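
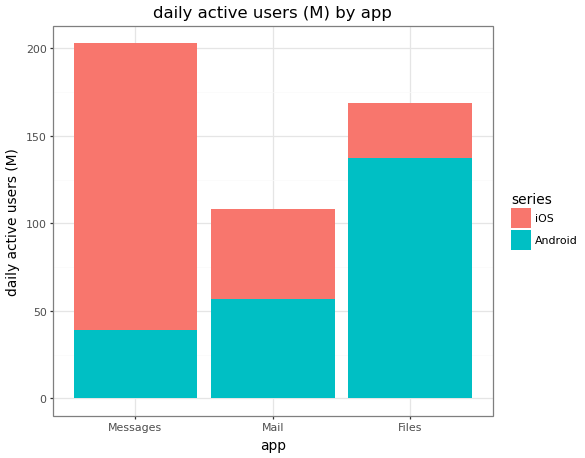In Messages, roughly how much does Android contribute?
≈ 40

Android top ≈ 40, bottom ≈ 0; segment ≈ 40.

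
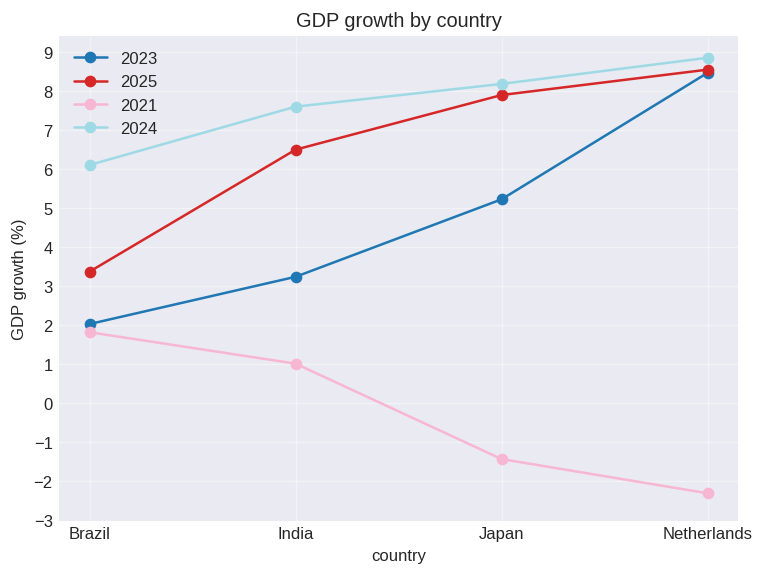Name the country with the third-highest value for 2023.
India

Top 4 for 2023: Netherlands ≈ 8, Japan ≈ 5, India ≈ 3, Brazil ≈ 2.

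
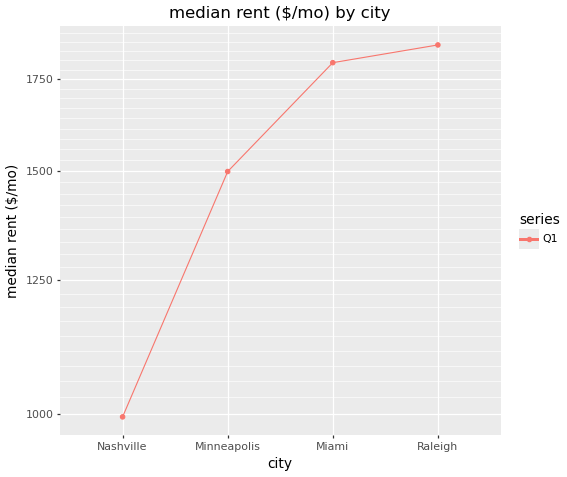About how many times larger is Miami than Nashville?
≈ 1.8×

Miami ≈ 1800, Nashville ≈ 1000; 1800/1000 ≈ 1.8.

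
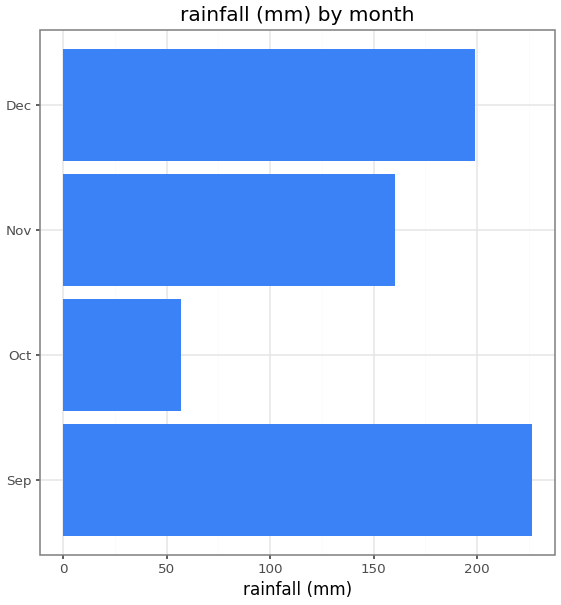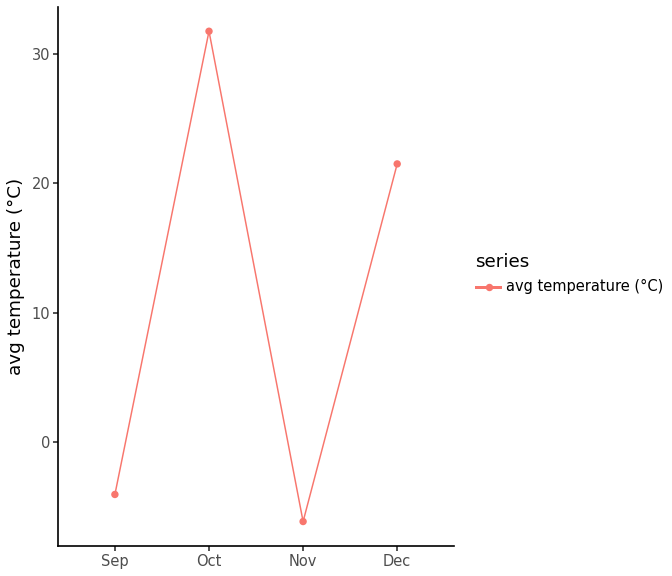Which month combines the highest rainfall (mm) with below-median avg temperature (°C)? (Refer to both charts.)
Sep

Chart 2 median avg temperature (°C) ≈ 10; below-median months: Sep, Nov. Among those, Sep has the highest rainfall (mm) (≈ 225).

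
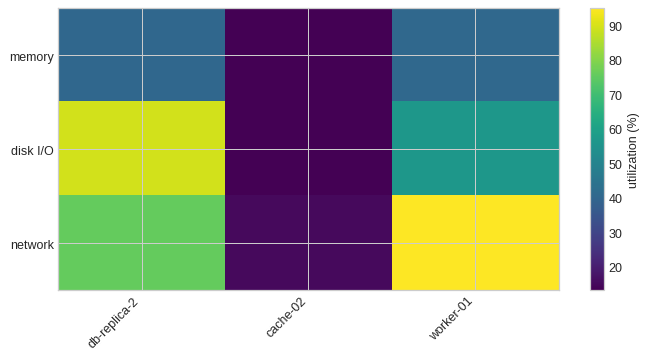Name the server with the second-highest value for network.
db-replica-2

Top 3 for network: worker-01 ≈ 90, db-replica-2 ≈ 80, cache-02 ≈ 20.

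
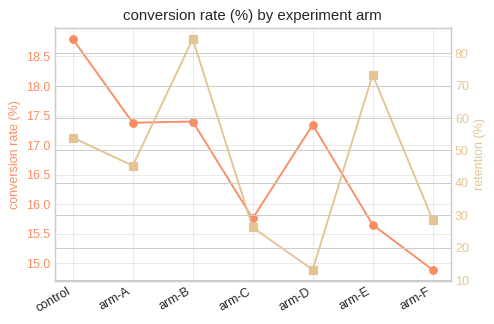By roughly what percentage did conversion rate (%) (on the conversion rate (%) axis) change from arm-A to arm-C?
arm-A ≈ 17.5, arm-C ≈ 16.0; (16.0 − 17.5) / 17.5 ≈ -8.6%.

≈ -8.6%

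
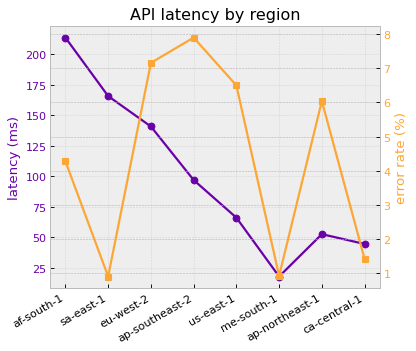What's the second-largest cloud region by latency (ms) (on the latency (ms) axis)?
Top 3 (on the latency (ms) axis): af-south-1 ≈ 220, sa-east-1 ≈ 160, eu-west-2 ≈ 140.

sa-east-1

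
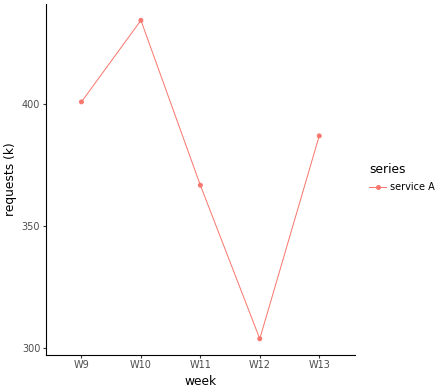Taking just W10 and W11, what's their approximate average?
≈ 400

(440 + 360) / 2 ≈ 400.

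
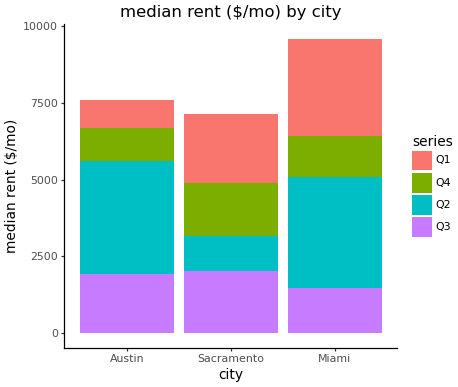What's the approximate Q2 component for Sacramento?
Q2 top ≈ 3000, bottom ≈ 2000; segment ≈ 1000.

≈ 1000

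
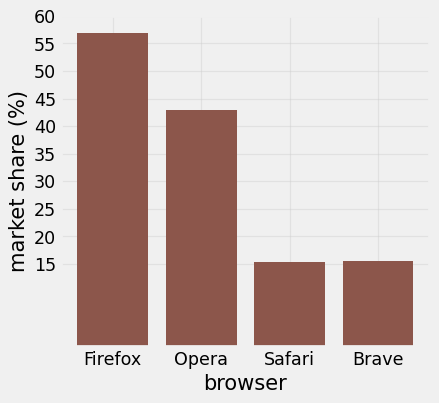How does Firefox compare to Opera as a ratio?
Firefox ≈ 55, Opera ≈ 45; 55/45 ≈ 1.22.

≈ 1.22×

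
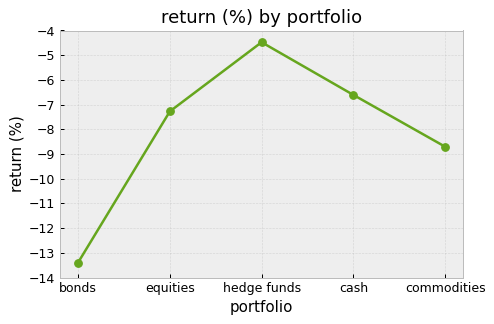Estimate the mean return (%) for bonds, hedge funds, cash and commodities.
(-13 + -4 + -7 + -9) / 4 ≈ -8.

≈ -8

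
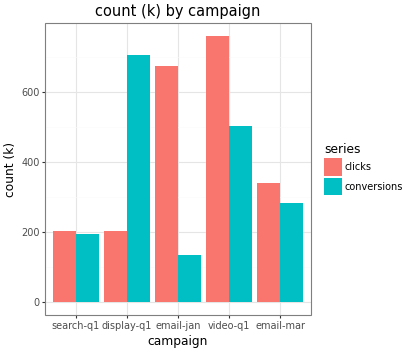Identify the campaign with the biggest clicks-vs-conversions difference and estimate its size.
email-jan, ≈ 600 k

email-jan: clicks ≈ 700, conversions ≈ 100 → gap ≈ 600. Next-largest (display-q1) is only ≈ 500.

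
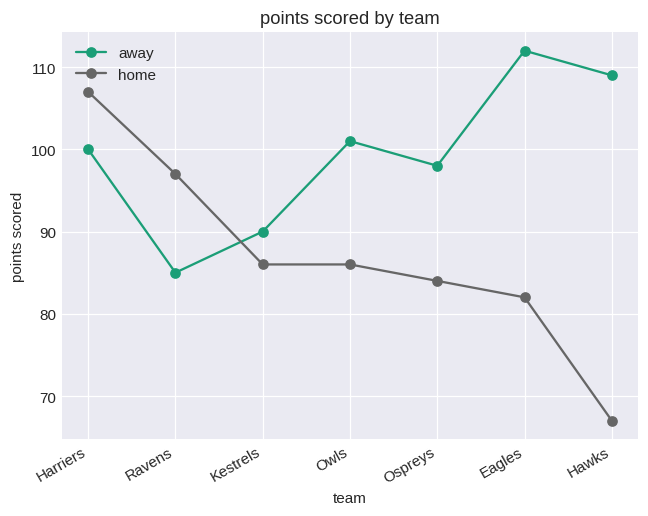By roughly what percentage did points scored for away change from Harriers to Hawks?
Harriers ≈ 100, Hawks ≈ 110; (110 − 100) / 100 ≈ +10%.

≈ +10%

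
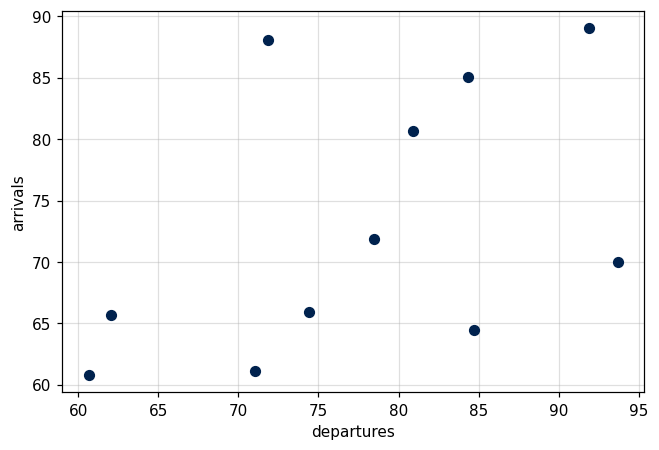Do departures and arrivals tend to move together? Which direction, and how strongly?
Points are positively correlated; moderate (|r| ≈ 0.5).

positive, moderate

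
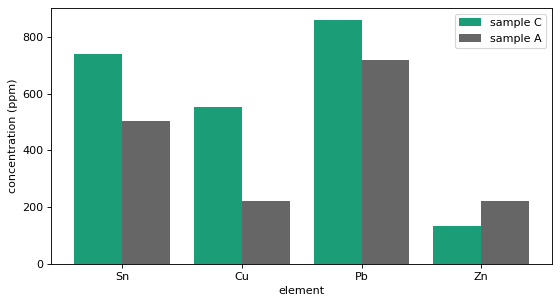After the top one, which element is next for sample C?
Sn

Top 3 for sample C: Pb ≈ 900, Sn ≈ 700, Cu ≈ 600.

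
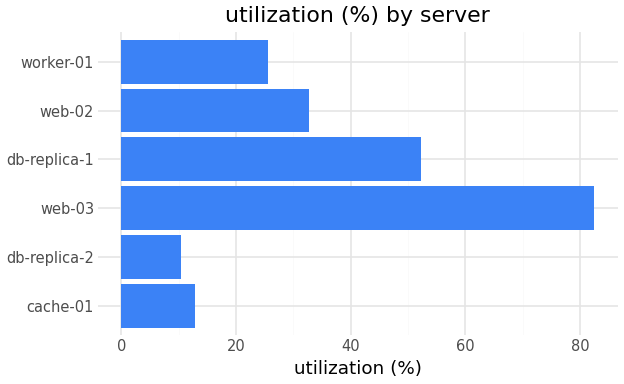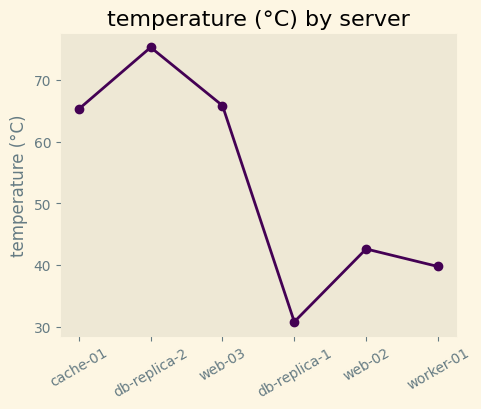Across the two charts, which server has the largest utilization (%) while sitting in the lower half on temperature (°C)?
db-replica-1

Chart 2 median temperature (°C) ≈ 50; below-median servers: db-replica-1, web-02, worker-01. Among those, db-replica-1 has the highest utilization (%) (≈ 50).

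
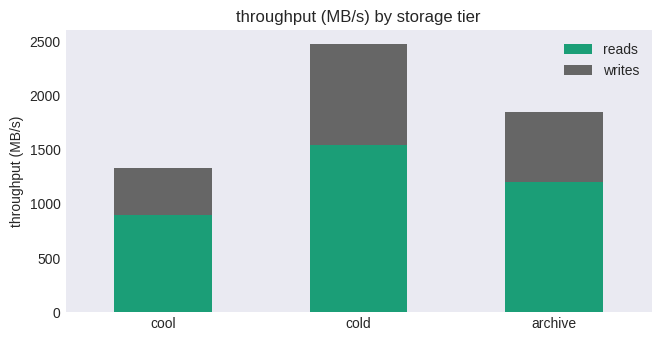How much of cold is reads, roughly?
≈ 1500

reads top ≈ 1500, bottom ≈ 0; segment ≈ 1500.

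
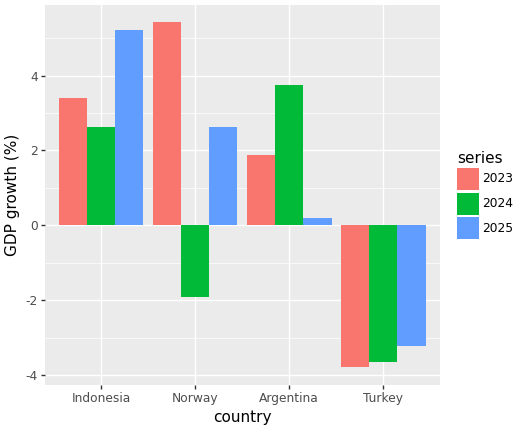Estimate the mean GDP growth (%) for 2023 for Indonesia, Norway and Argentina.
≈ 3

(3 + 5 + 2) / 3 ≈ 3.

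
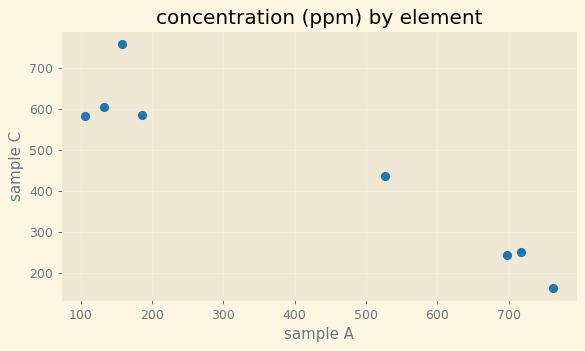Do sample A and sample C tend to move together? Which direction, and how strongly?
Points are negatively correlated; strong (|r| ≈ 0.9).

negative, strong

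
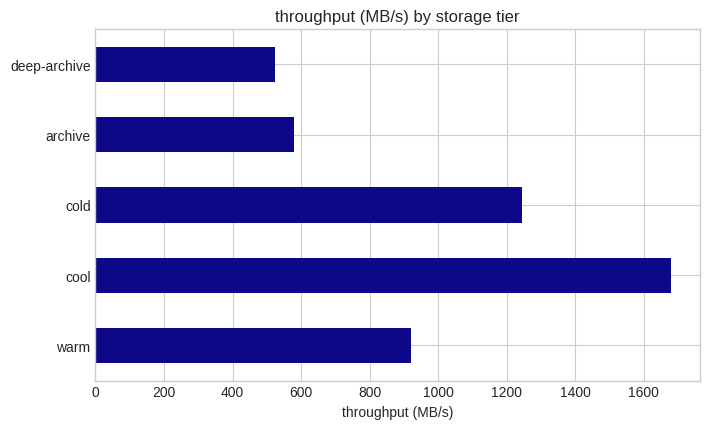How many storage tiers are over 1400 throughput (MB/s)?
1

Above 1400: cool.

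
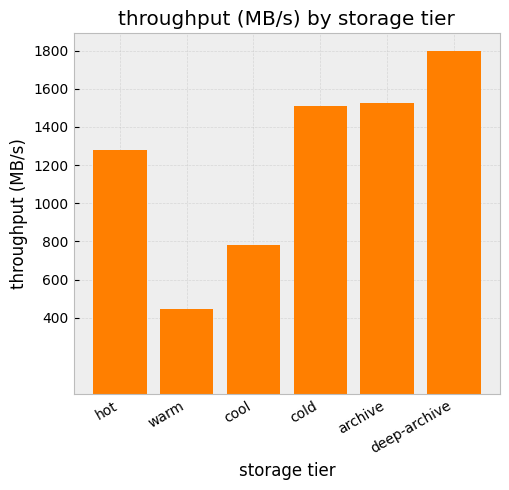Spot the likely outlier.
warm

warm ≈ 400; the rest sit between ≈ 800 and ≈ 1800.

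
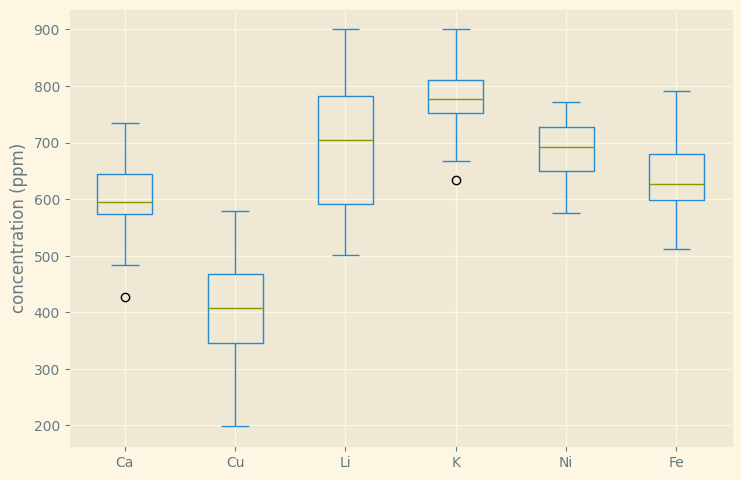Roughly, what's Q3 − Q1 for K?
≈ 50

Q3 ≈ 800, Q1 ≈ 750; IQR ≈ 50.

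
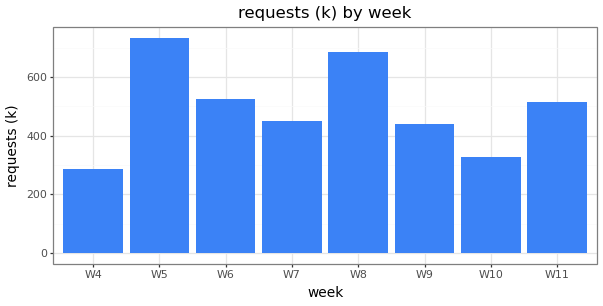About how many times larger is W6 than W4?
≈ 1.67×

W6 ≈ 500, W4 ≈ 300; 500/300 ≈ 1.67.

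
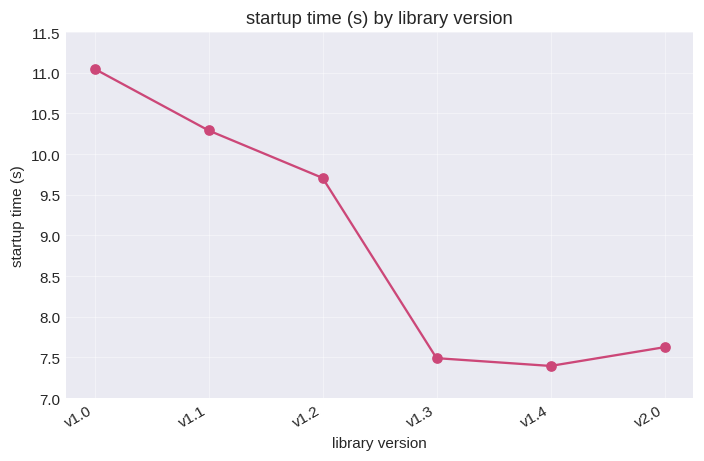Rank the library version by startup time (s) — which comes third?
v1.2

Top 4: v1.0 ≈ 11.0, v1.1 ≈ 10.5, v1.2 ≈ 9.5, v2.0 ≈ 7.5.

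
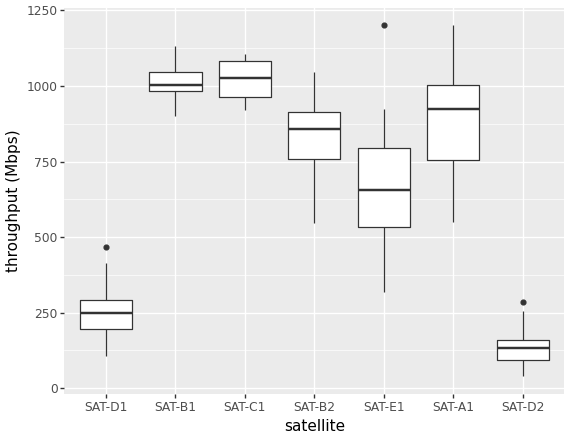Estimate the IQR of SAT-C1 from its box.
≈ 100

Q3 ≈ 1100, Q1 ≈ 1000; IQR ≈ 100.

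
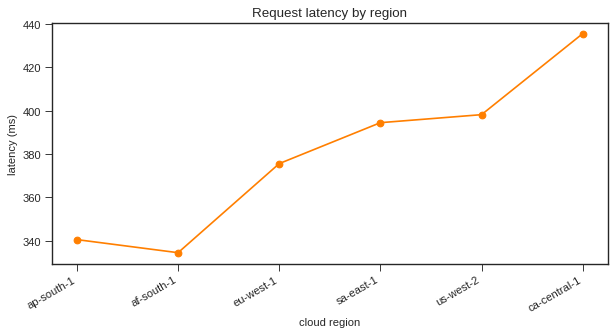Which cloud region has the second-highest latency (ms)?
Top 3: ca-central-1 ≈ 440, us-west-2 ≈ 400, sa-east-1 ≈ 390.

us-west-2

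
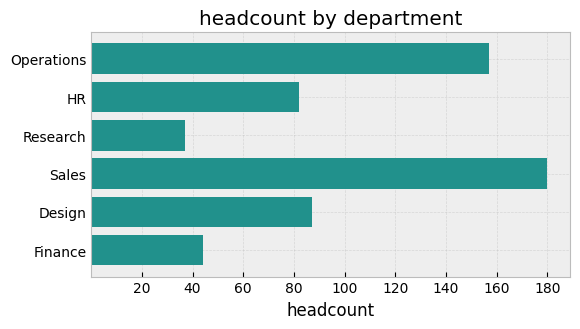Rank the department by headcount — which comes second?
Top 3: Sales ≈ 180, Operations ≈ 160, Design ≈ 80.

Operations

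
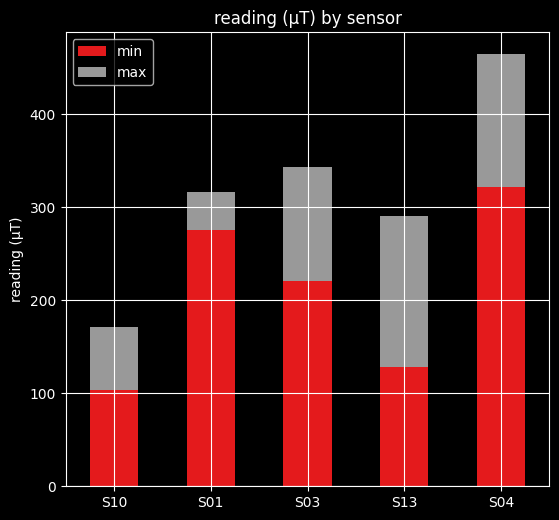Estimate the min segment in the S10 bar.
≈ 100

min top ≈ 100, bottom ≈ 0; segment ≈ 100.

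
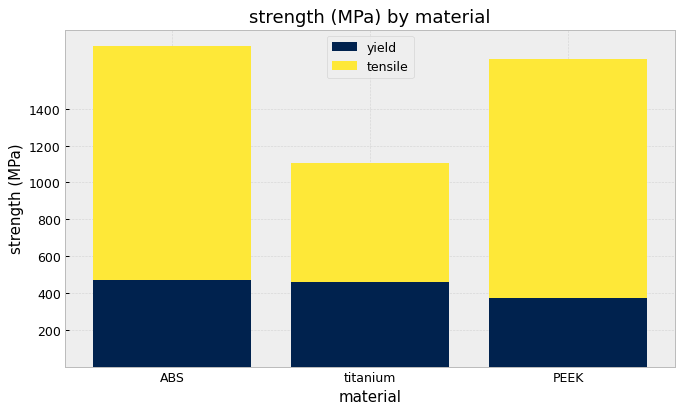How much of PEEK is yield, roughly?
yield top ≈ 400, bottom ≈ 0; segment ≈ 400.

≈ 400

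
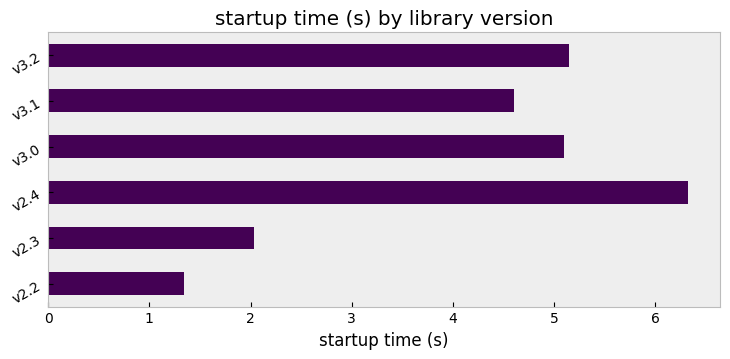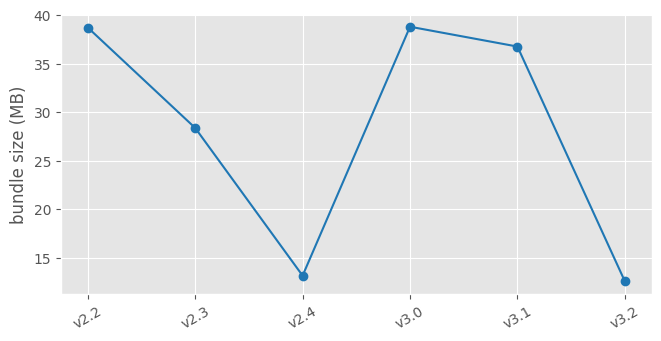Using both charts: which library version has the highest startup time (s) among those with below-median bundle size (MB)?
v2.4

Chart 2 median bundle size (MB) ≈ 35; below-median library versions: v2.3, v2.4, v3.2. Among those, v2.4 has the highest startup time (s) (≈ 6).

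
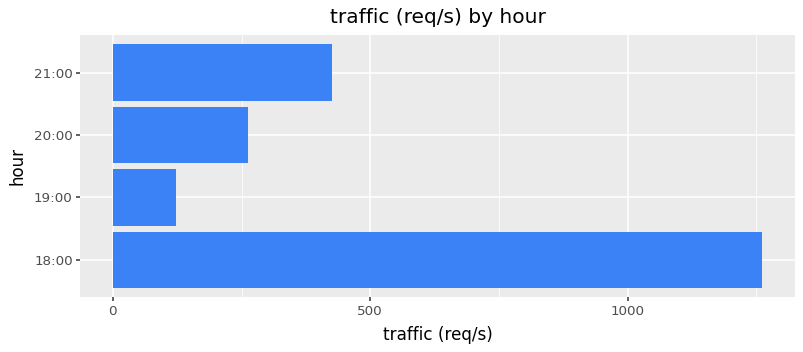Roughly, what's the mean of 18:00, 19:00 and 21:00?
(1200 + 200 + 400) / 3 ≈ 600.

≈ 600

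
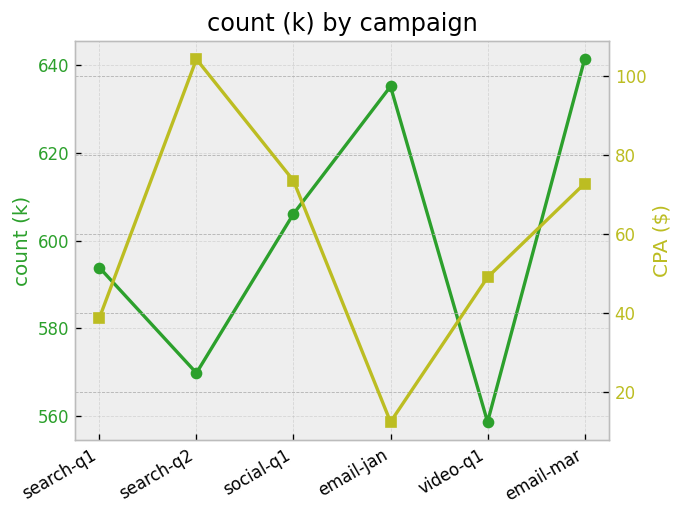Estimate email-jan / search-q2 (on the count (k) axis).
email-jan ≈ 640, search-q2 ≈ 570; 640/570 ≈ 1.12.

≈ 1.12×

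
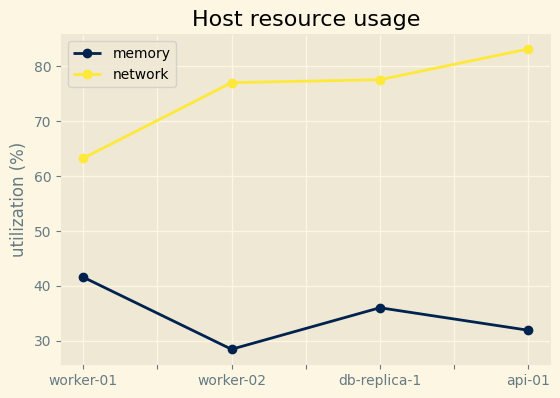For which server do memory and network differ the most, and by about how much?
api-01, ≈ 55 %

api-01: memory ≈ 30, network ≈ 85 → gap ≈ 55. Next-largest (worker-02) is only ≈ 45.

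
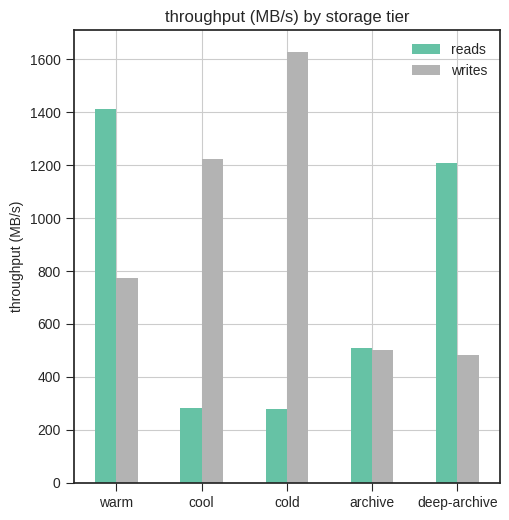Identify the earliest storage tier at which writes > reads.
cool

warm: writes ≈ 800 vs reads ≈ 1400 (not yet); cool: writes ≈ 1200 vs reads ≈ 200 (first crossover).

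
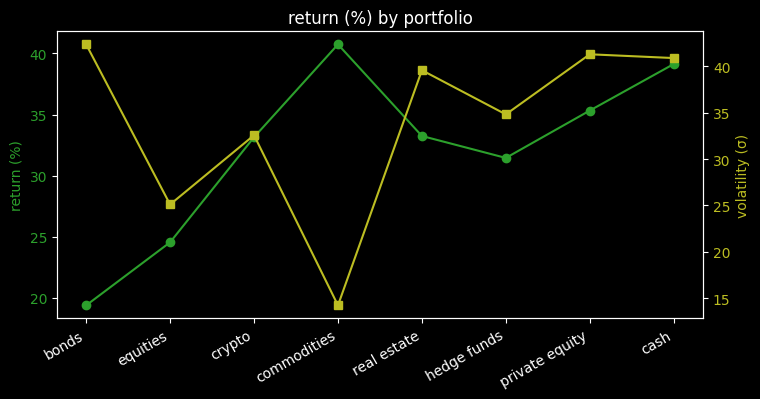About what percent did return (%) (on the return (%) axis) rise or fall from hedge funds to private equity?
≈ +12.5%

hedge funds ≈ 32, private equity ≈ 36; (36 − 32) / 32 ≈ +12.5%.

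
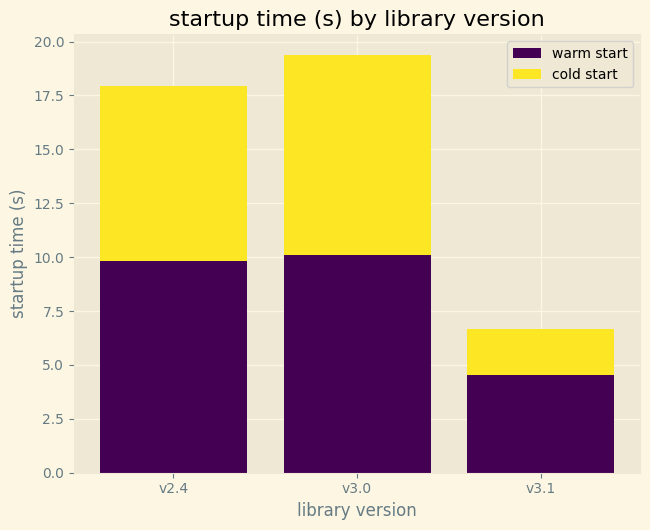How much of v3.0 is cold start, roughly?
cold start top ≈ 20, bottom ≈ 10; segment ≈ 10.

≈ 10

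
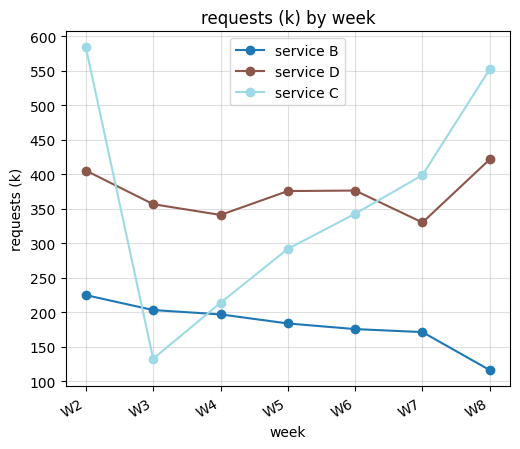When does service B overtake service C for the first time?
W2: service B ≈ 200 vs service C ≈ 600 (not yet); W3: service B ≈ 200 vs service C ≈ 150 (first crossover).

W3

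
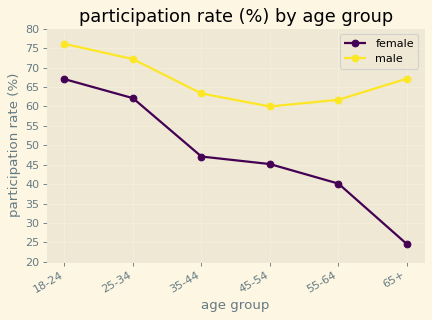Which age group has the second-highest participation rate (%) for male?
Top 3 for male: 18-24 ≈ 75, 25-34 ≈ 70, 65+ ≈ 65.

25-34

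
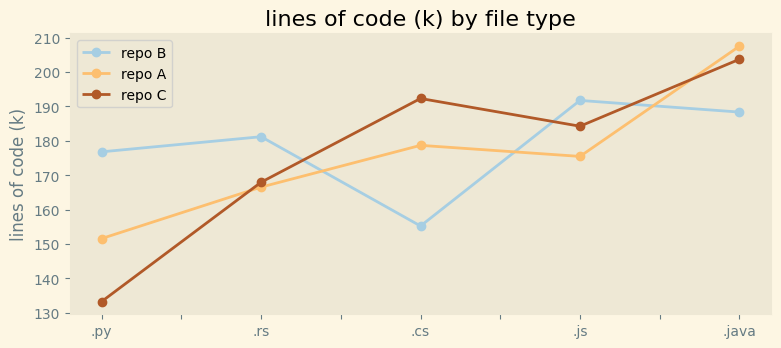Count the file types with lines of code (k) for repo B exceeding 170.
Above 170: .py, .rs, .js, .java.

4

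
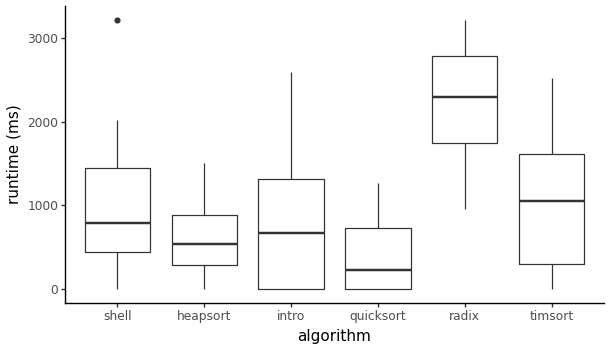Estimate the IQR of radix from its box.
Q3 ≈ 2800, Q1 ≈ 1800; IQR ≈ 1000.

≈ 1000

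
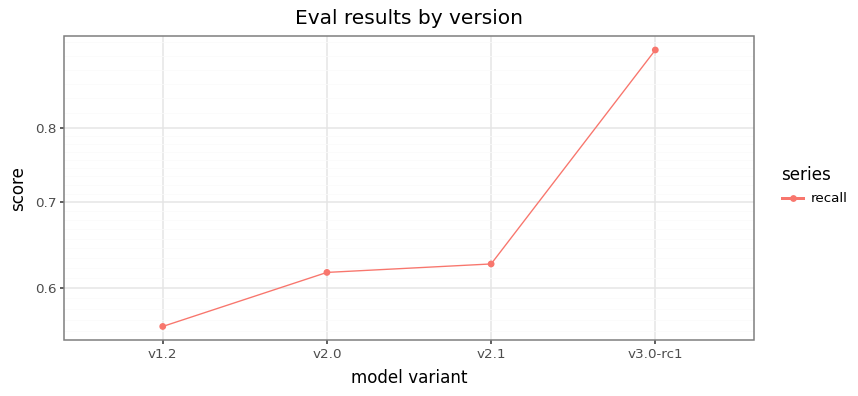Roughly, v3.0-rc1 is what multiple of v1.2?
v3.0-rc1 ≈ 0.90, v1.2 ≈ 0.55; 0.90/0.55 ≈ 1.64.

≈ 1.64×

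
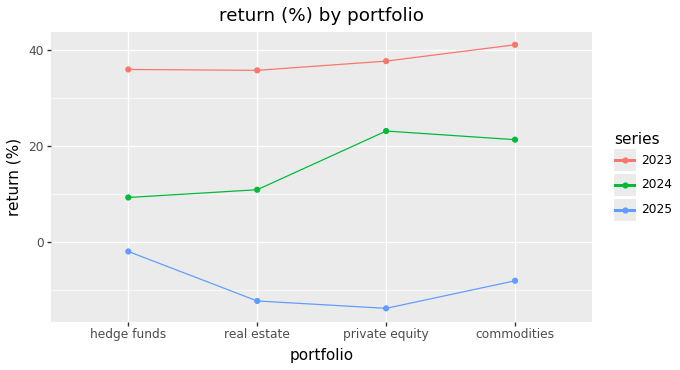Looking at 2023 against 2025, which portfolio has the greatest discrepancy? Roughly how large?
private equity, ≈ 55 %

private equity: 2023 ≈ 40, 2025 ≈ -15 → gap ≈ 55. Next-largest (commodities) is only ≈ 50.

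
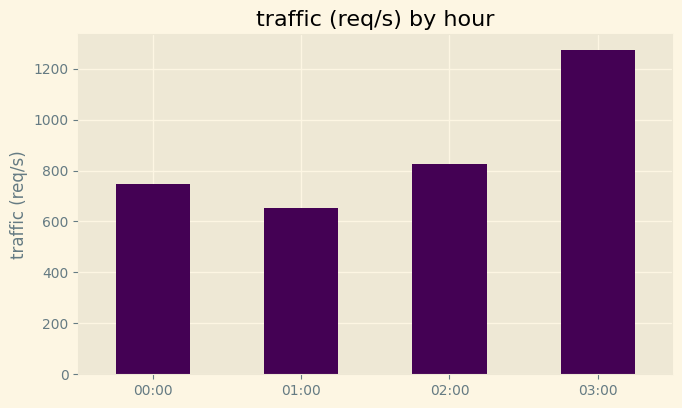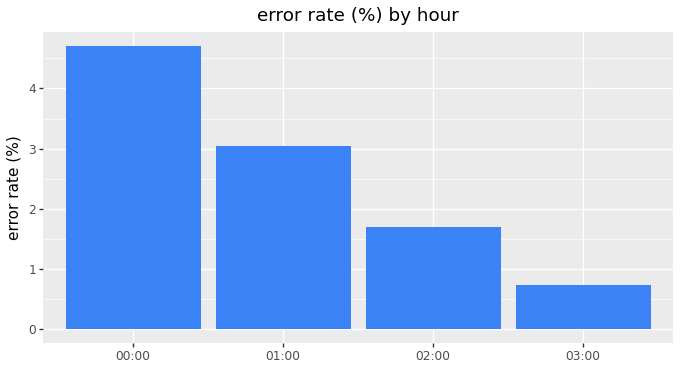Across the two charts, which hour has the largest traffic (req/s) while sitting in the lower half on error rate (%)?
Chart 2 median error rate (%) ≈ 2.5; below-median hours: 02:00, 03:00. Among those, 03:00 has the highest traffic (req/s) (≈ 1200).

03:00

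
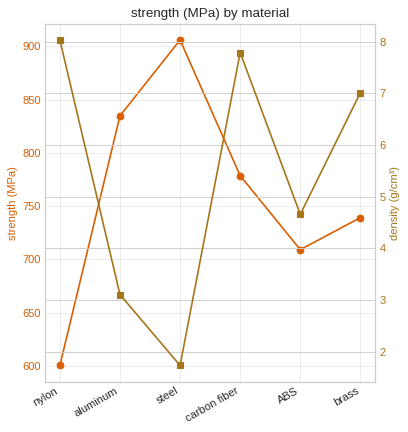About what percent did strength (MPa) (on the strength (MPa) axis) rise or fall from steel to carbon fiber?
steel ≈ 900, carbon fiber ≈ 800; (800 − 900) / 900 ≈ -11.1%.

≈ -11.1%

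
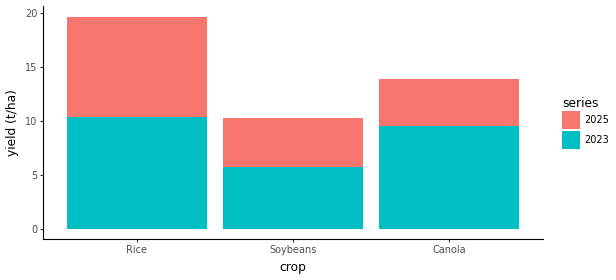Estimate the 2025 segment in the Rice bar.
≈ 10

2025 top ≈ 20, bottom ≈ 10; segment ≈ 10.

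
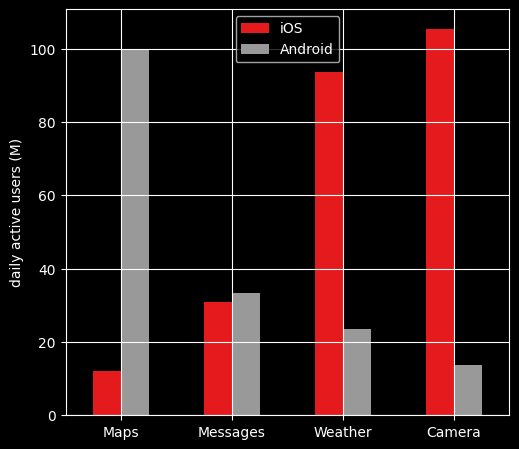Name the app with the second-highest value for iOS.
Weather

Top 3 for iOS: Camera ≈ 110, Weather ≈ 90, Messages ≈ 30.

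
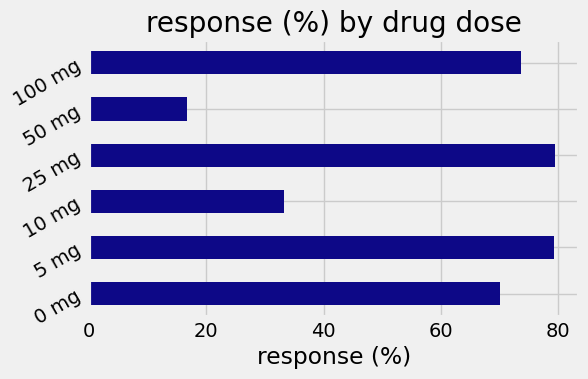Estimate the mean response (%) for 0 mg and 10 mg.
≈ 50

(70 + 30) / 2 ≈ 50.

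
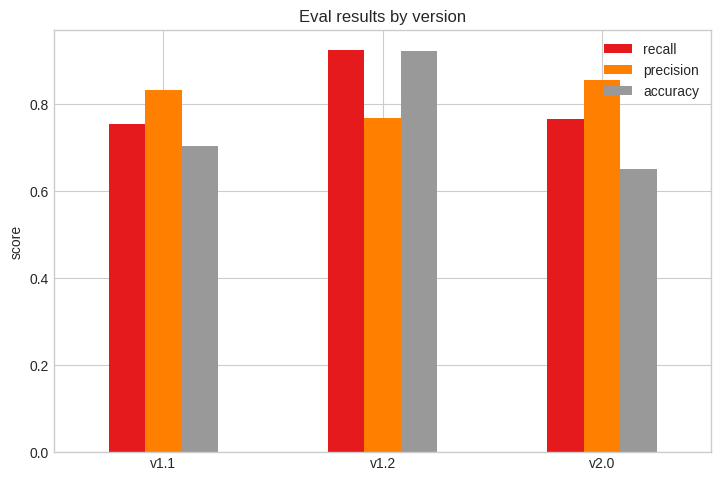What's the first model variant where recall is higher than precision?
v1.1: recall ≈ 0.8 vs precision ≈ 0.8 (not yet); v1.2: recall ≈ 0.9 vs precision ≈ 0.8 (first crossover).

v1.2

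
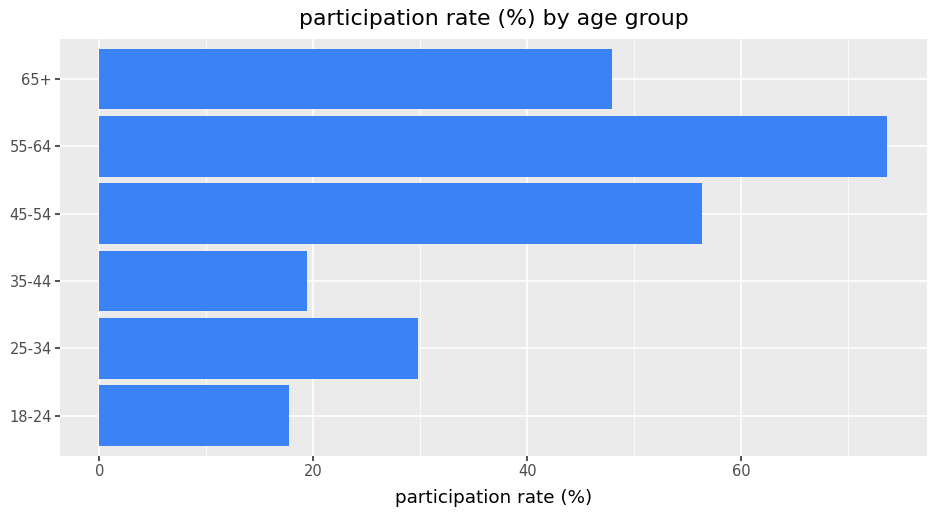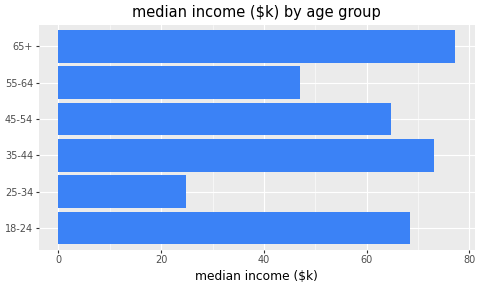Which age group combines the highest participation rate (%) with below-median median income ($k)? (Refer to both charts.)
Chart 2 median median income ($k) ≈ 70; below-median age groups: 25-34, 45-54, 55-64. Among those, 55-64 has the highest participation rate (%) (≈ 70).

55-64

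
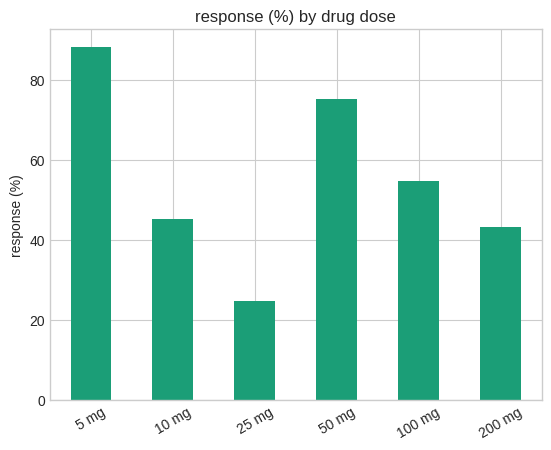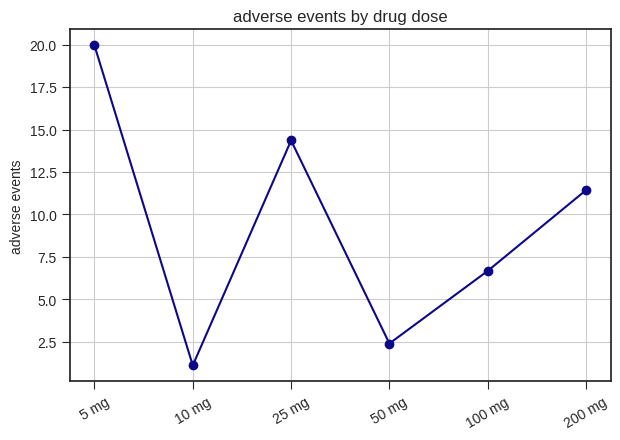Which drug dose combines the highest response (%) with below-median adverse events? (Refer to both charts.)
50 mg

Chart 2 median adverse events ≈ 10; below-median drug doses: 10 mg, 50 mg, 100 mg. Among those, 50 mg has the highest response (%) (≈ 80).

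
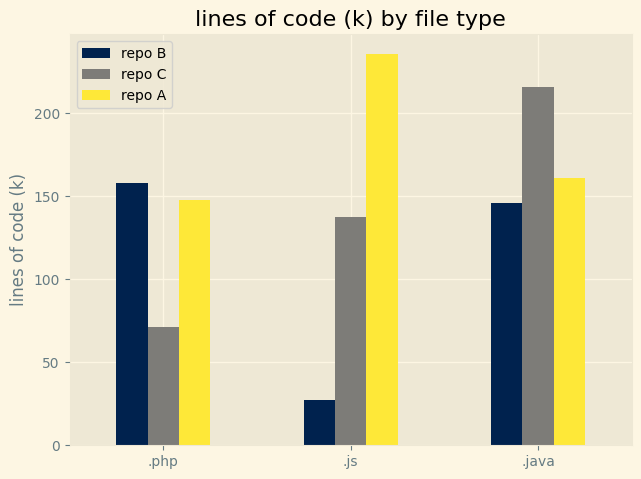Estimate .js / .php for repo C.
.js ≈ 140, .php ≈ 80; 140/80 ≈ 1.75.

≈ 1.75×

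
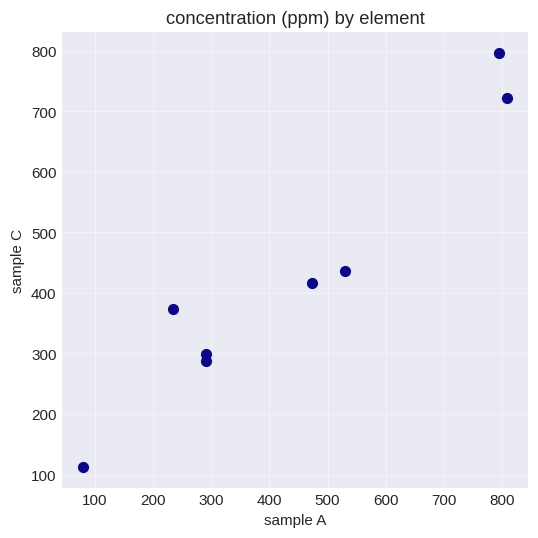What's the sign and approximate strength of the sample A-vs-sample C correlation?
Points are positively correlated; strong (|r| ≈ 1.0).

positive, strong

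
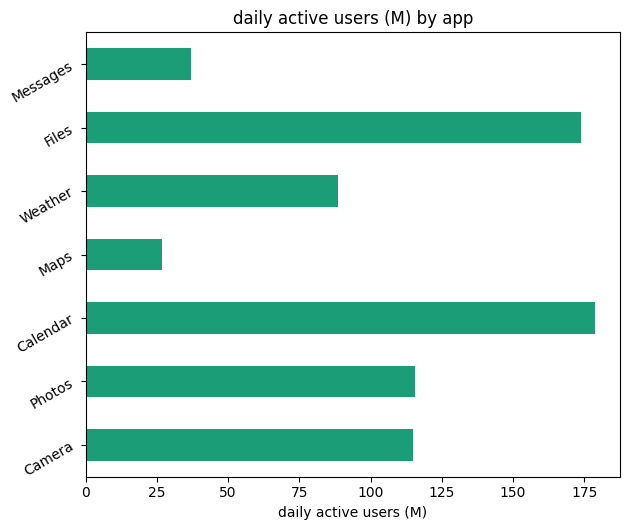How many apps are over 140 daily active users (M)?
2

Above 140: Calendar, Files.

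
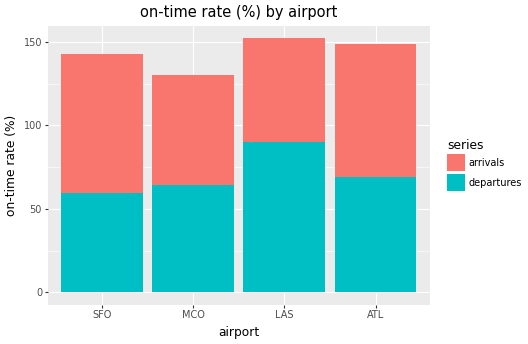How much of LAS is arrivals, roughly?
arrivals top ≈ 160, bottom ≈ 100; segment ≈ 60.

≈ 60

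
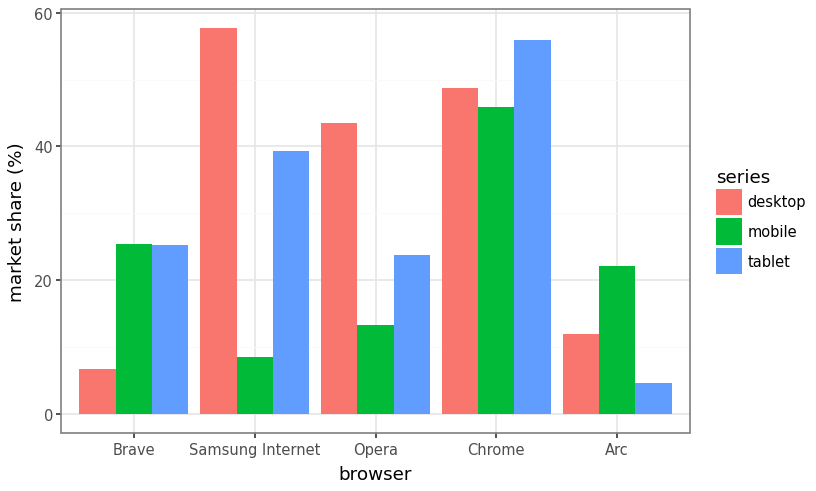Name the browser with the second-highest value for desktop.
Top 3 for desktop: Samsung Internet ≈ 60, Chrome ≈ 50, Opera ≈ 45.

Chrome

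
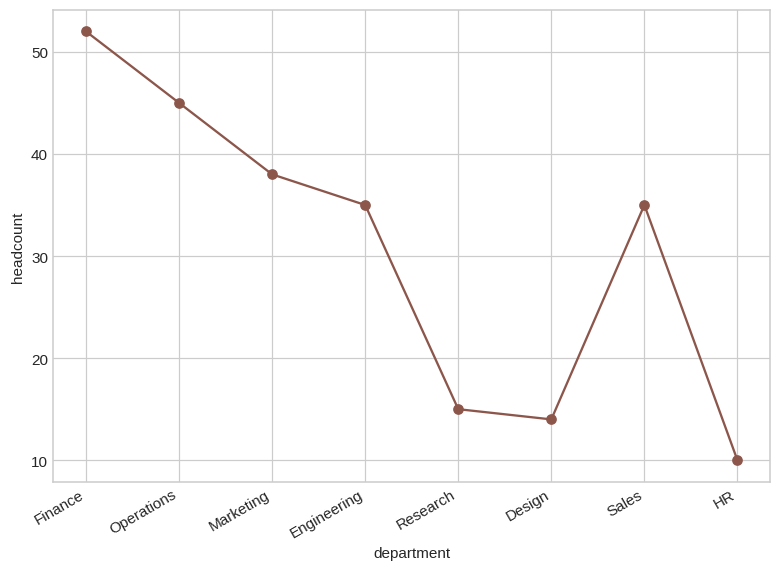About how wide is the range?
≈ 40

Max Finance ≈ 50, min HR ≈ 10; range ≈ 40.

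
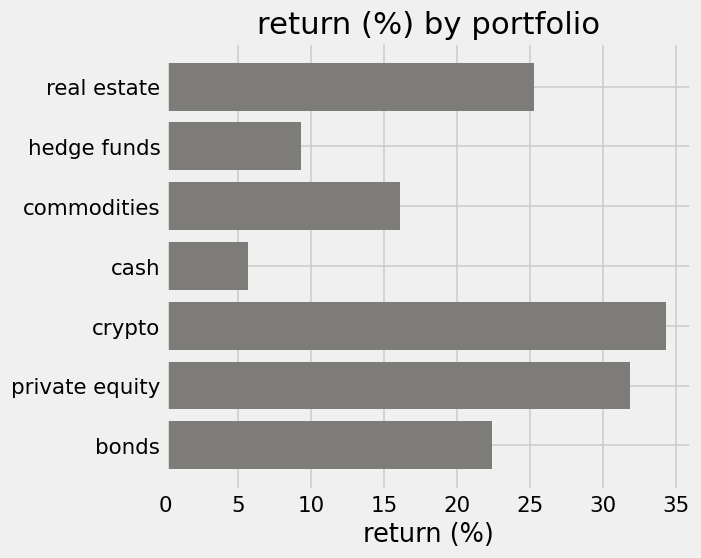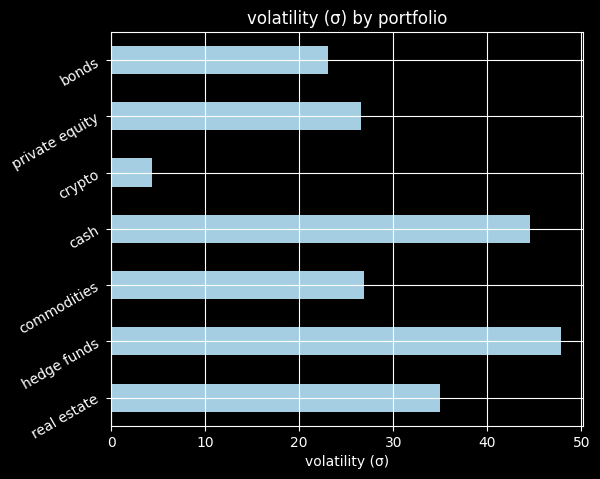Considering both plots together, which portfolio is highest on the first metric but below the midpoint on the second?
crypto

Chart 2 median volatility (σ) ≈ 25; below-median portfolios: crypto, private equity, bonds. Among those, crypto has the highest return (%) (≈ 35).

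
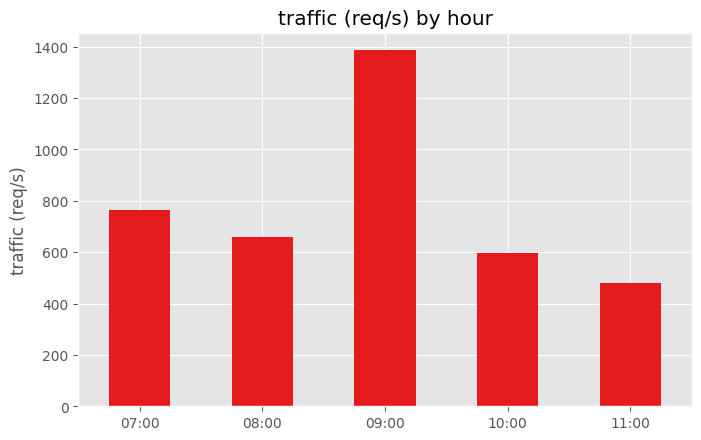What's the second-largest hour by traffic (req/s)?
Top 3: 09:00 ≈ 1400, 07:00 ≈ 800, 08:00 ≈ 600.

07:00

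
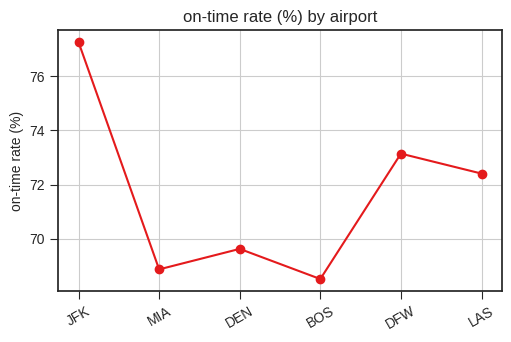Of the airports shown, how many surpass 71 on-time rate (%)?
Above 71: JFK, DFW, LAS.

3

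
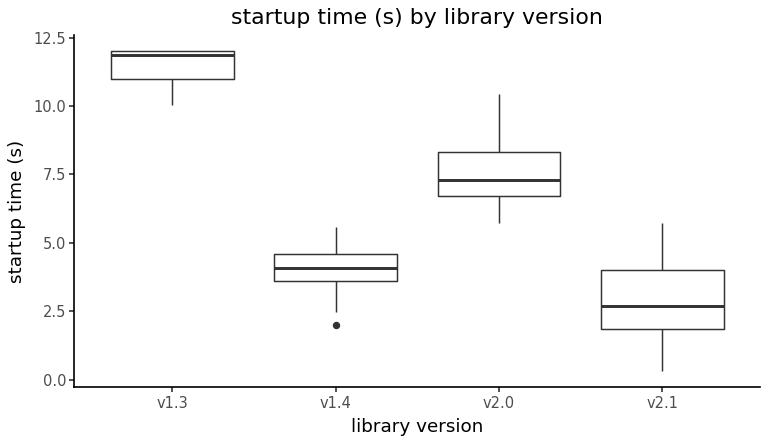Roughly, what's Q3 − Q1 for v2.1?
≈ 2

Q3 ≈ 4, Q1 ≈ 2; IQR ≈ 2.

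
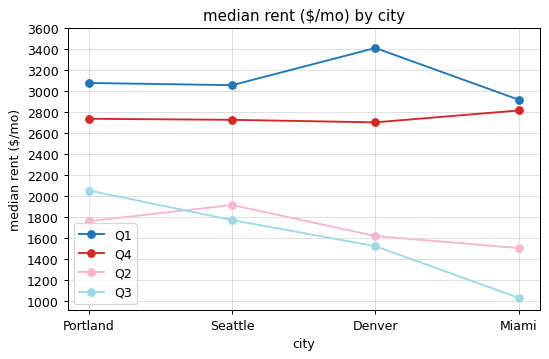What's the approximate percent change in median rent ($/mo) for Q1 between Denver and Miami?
Denver ≈ 3400, Miami ≈ 3000; (3000 − 3400) / 3400 ≈ -11.8%.

≈ -11.8%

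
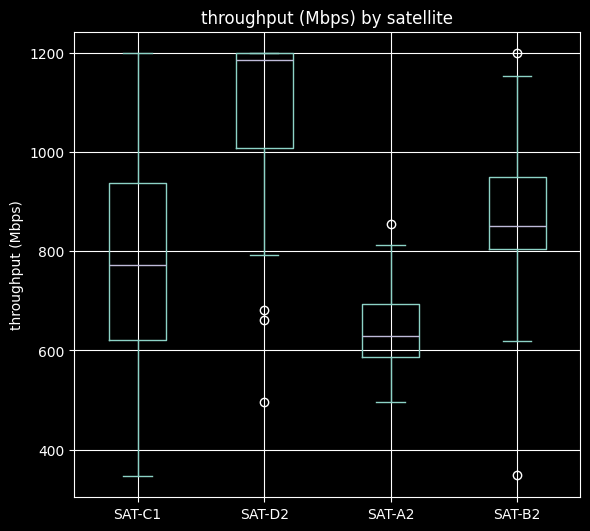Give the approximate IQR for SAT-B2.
Q3 ≈ 950, Q1 ≈ 800; IQR ≈ 150.

≈ 150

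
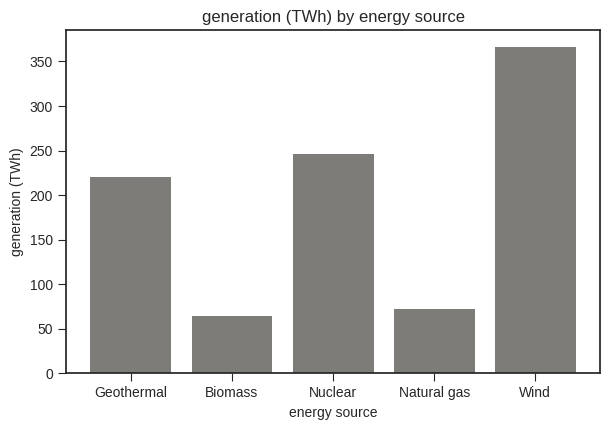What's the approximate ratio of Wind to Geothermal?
≈ 1.75×

Wind ≈ 350, Geothermal ≈ 200; 350/200 ≈ 1.75.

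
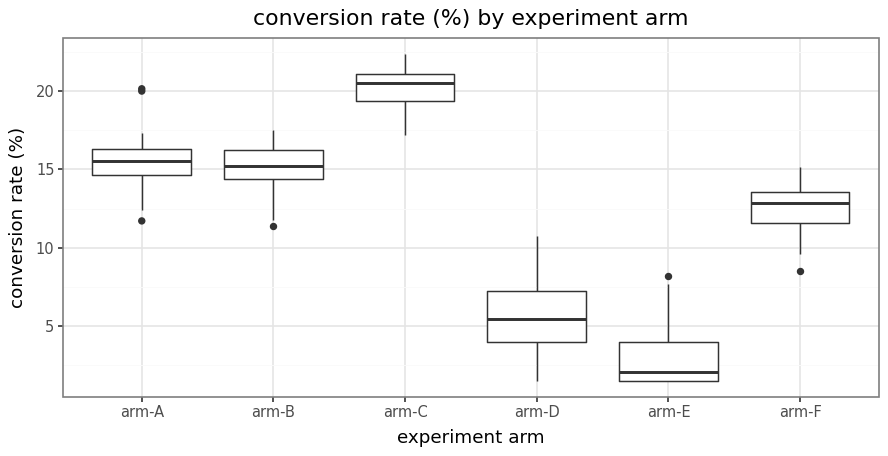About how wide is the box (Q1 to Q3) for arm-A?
≈ 2

Q3 ≈ 16, Q1 ≈ 14; IQR ≈ 2.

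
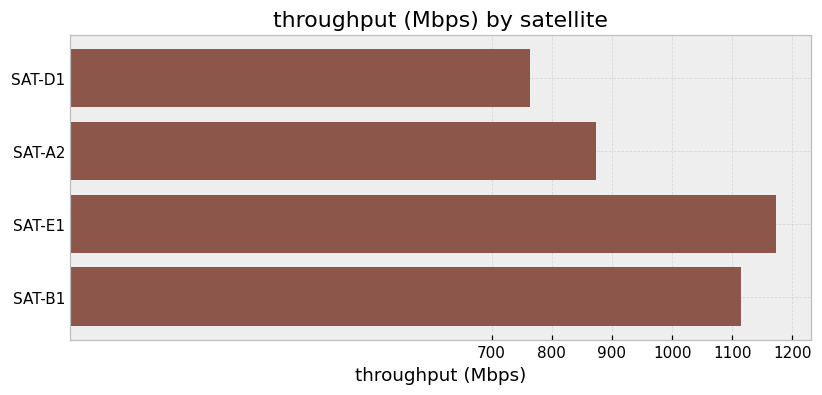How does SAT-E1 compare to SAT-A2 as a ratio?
SAT-E1 ≈ 1200, SAT-A2 ≈ 900; 1200/900 ≈ 1.33.

≈ 1.33×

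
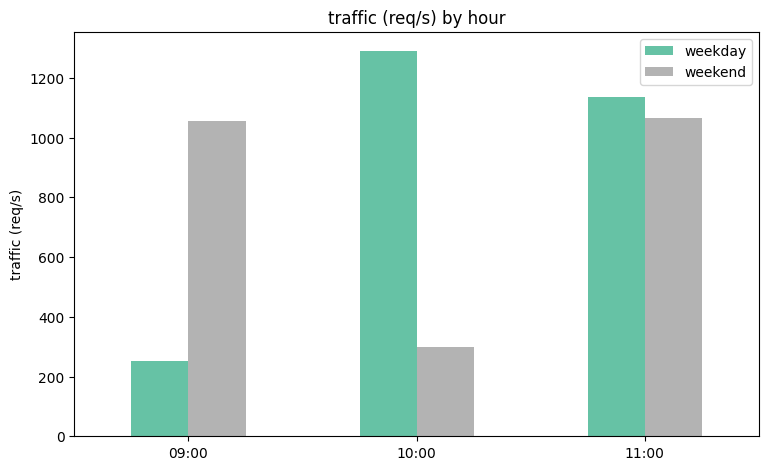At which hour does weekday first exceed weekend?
10:00

09:00: weekday ≈ 200 vs weekend ≈ 1000 (not yet); 10:00: weekday ≈ 1200 vs weekend ≈ 200 (first crossover).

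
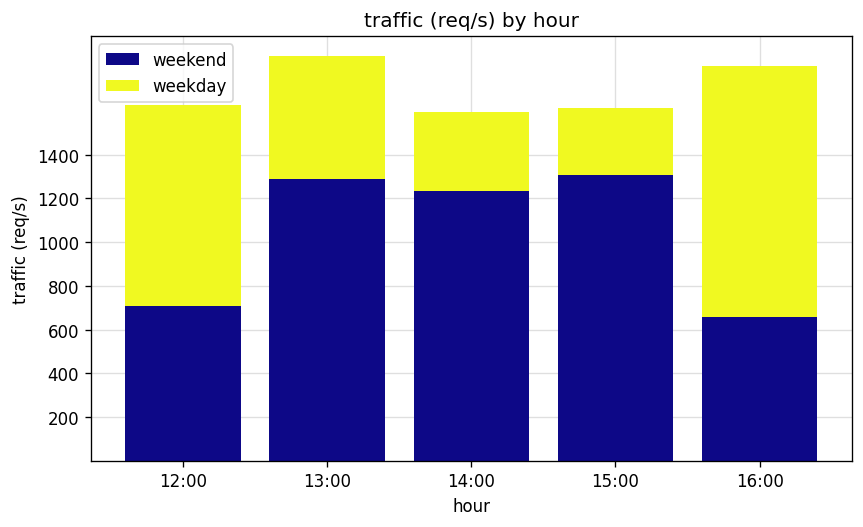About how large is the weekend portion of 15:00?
weekend top ≈ 1400, bottom ≈ 0; segment ≈ 1400.

≈ 1400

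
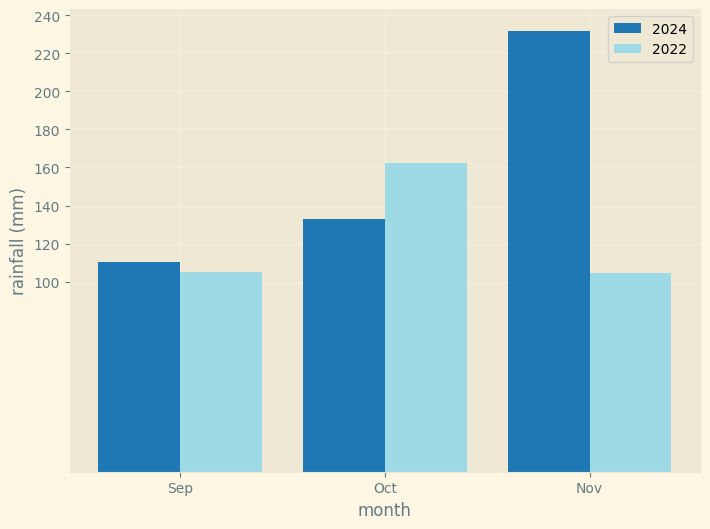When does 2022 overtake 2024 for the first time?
Sep: 2022 ≈ 100 vs 2024 ≈ 120 (not yet); Oct: 2022 ≈ 160 vs 2024 ≈ 140 (first crossover).

Oct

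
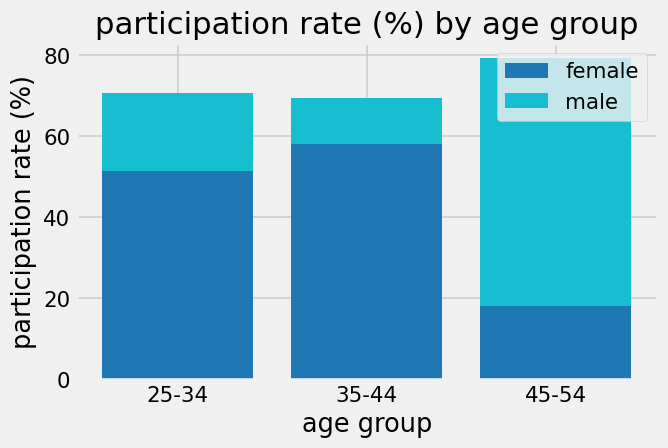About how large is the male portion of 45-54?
≈ 60

male top ≈ 80, bottom ≈ 20; segment ≈ 60.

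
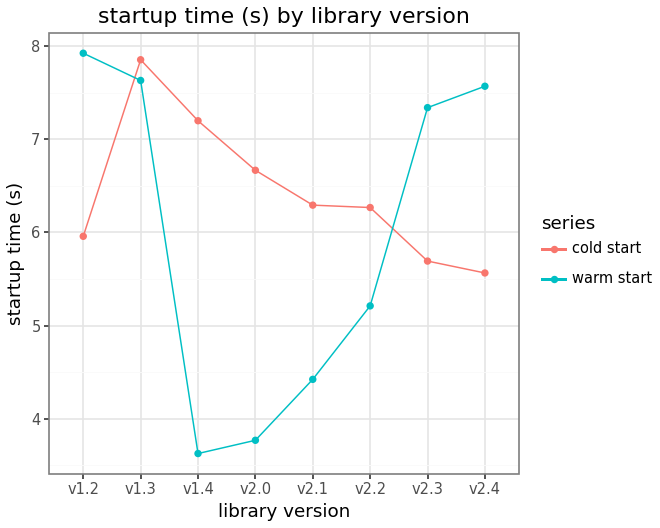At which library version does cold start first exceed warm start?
v1.2: cold start ≈ 6.0 vs warm start ≈ 8.0 (not yet); v1.3: cold start ≈ 8.0 vs warm start ≈ 7.5 (first crossover).

v1.3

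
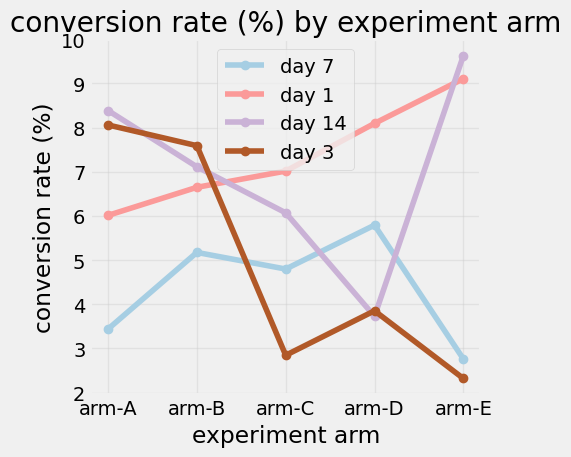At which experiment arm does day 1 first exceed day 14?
arm-B: day 1 ≈ 7 vs day 14 ≈ 7 (not yet); arm-C: day 1 ≈ 7 vs day 14 ≈ 6 (first crossover).

arm-C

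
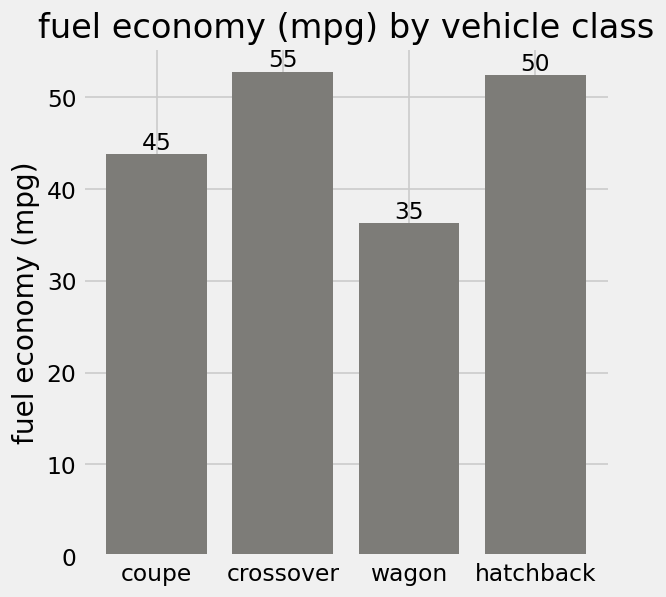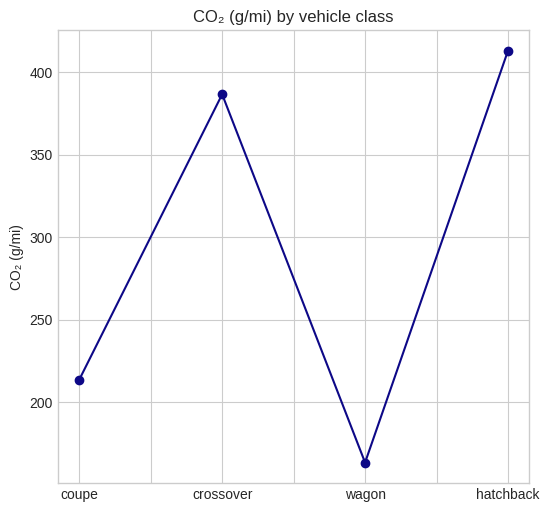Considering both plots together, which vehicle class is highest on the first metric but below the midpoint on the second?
Chart 2 median CO₂ (g/mi) ≈ 300; below-median vehicle classes: coupe, wagon. Among those, coupe has the highest fuel economy (mpg) (≈ 45).

coupe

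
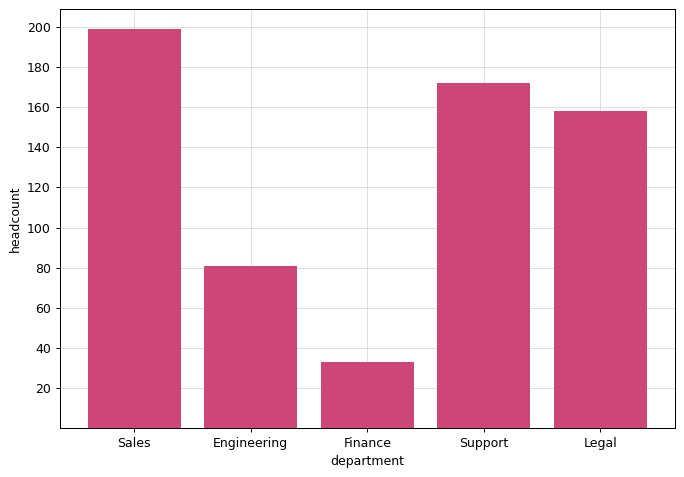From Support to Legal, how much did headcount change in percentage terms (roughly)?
Support ≈ 180, Legal ≈ 160; (160 − 180) / 180 ≈ -11.1%.

≈ -11.1%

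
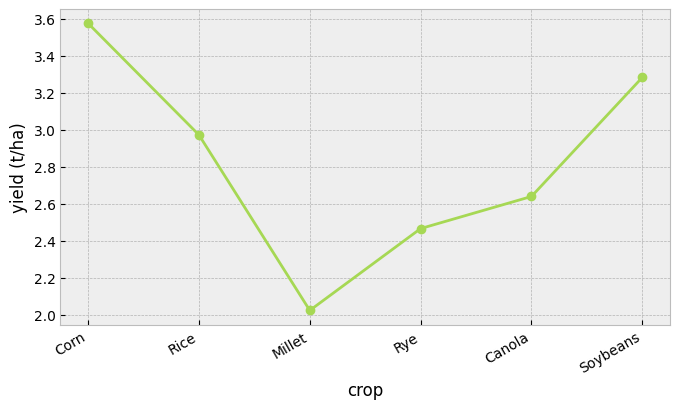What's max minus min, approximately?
Max Corn ≈ 3.6, min Millet ≈ 2.0; range ≈ 1.6.

≈ 1.6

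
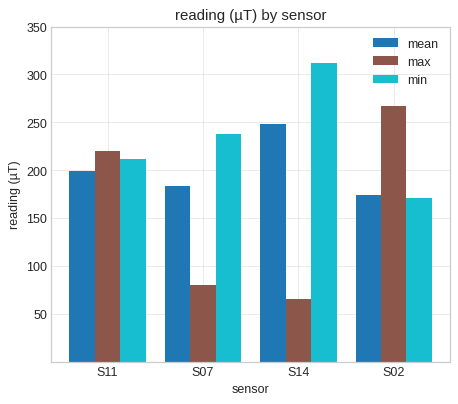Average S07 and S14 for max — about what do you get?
(100 + 50) / 2 ≈ 75.

≈ 75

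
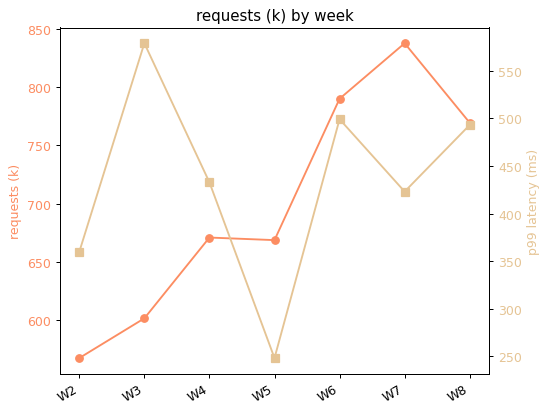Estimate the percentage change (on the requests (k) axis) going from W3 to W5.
≈ +12.5%

W3 ≈ 600, W5 ≈ 675; (675 − 600) / 600 ≈ +12.5%.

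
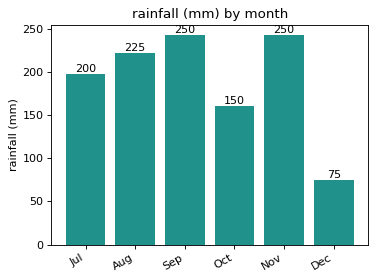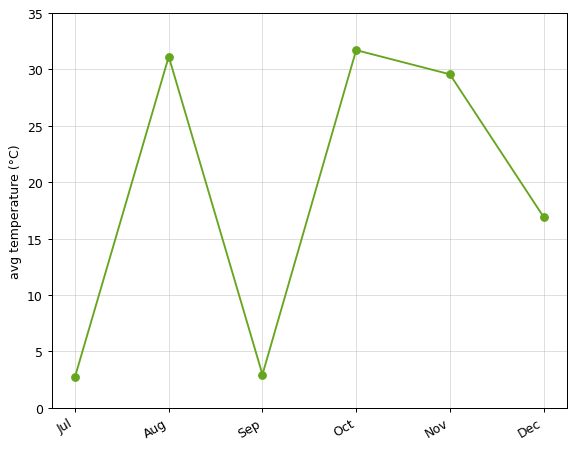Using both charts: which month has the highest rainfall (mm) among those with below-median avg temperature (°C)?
Sep

Chart 2 median avg temperature (°C) ≈ 25; below-median months: Jul, Sep, Dec. Among those, Sep has the highest rainfall (mm) (≈ 250).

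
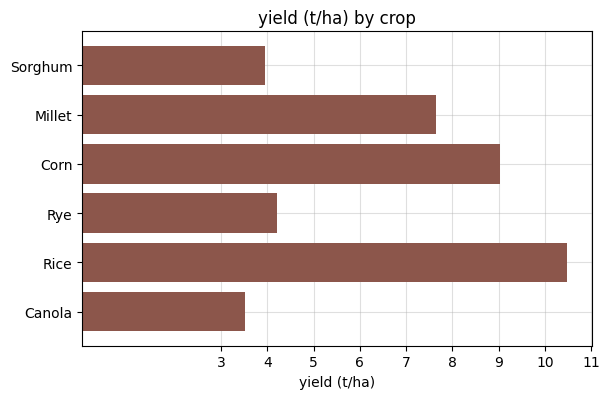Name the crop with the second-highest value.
Top 3: Rice ≈ 10, Corn ≈ 9, Millet ≈ 8.

Corn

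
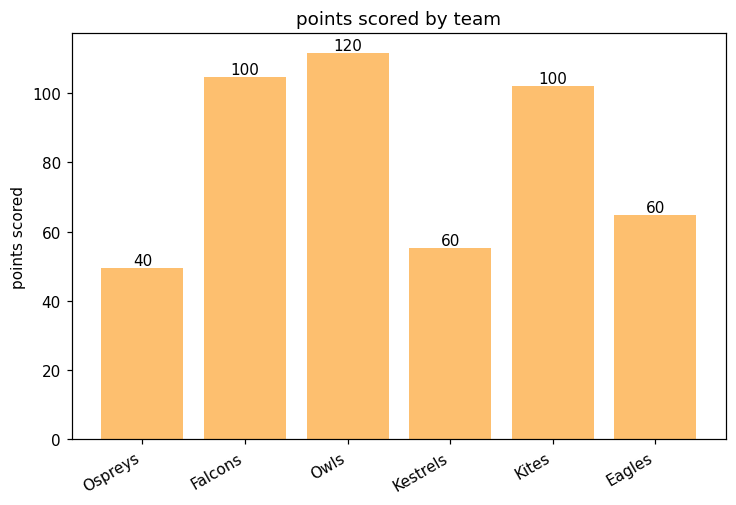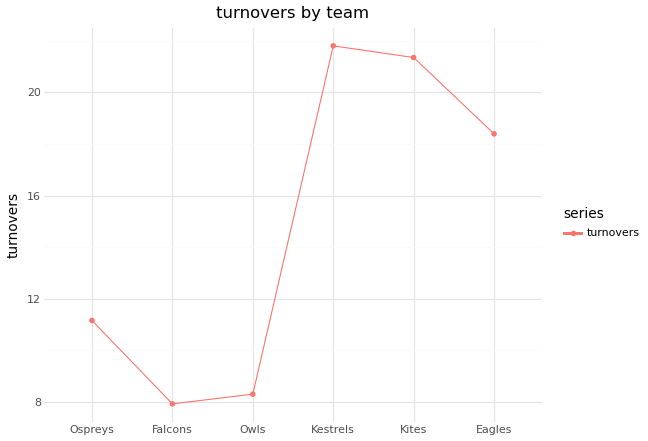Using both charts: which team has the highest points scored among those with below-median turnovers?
Owls

Chart 2 median turnovers ≈ 14; below-median teams: Ospreys, Falcons, Owls. Among those, Owls has the highest points scored (≈ 120).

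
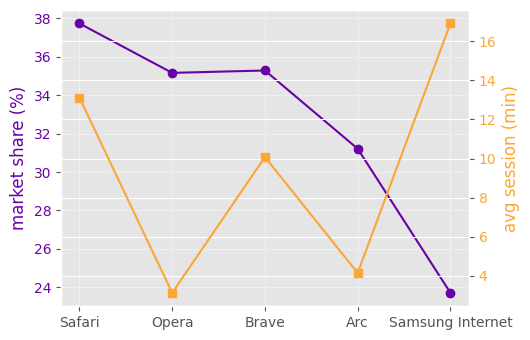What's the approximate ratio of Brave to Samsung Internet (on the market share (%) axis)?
≈ 1.5×

Brave ≈ 36, Samsung Internet ≈ 24; 36/24 ≈ 1.5.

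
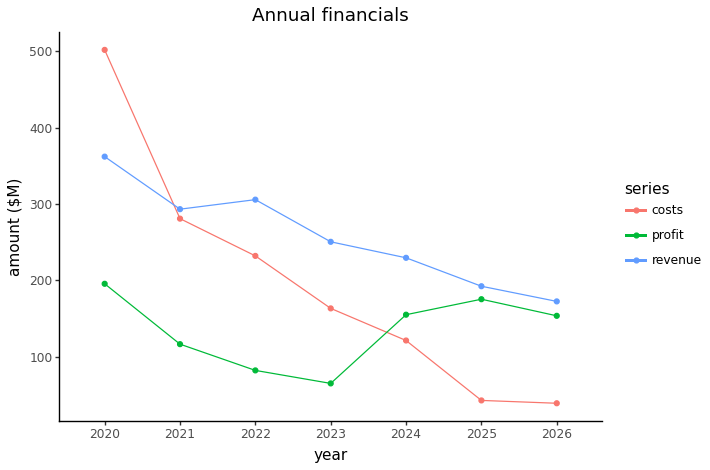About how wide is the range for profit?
Max 2020 ≈ 200, min 2023 ≈ 50; range ≈ 150.

≈ 150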